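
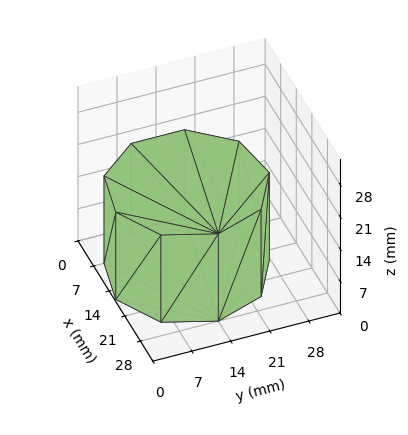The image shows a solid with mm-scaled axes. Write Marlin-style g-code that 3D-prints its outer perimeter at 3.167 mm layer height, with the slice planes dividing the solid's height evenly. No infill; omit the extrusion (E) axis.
Reading the render: the shape is a regular 9-sided prism (a cylinder approximated with 9 flat sides), circumscribed radius ≈ 14 mm, height ≈ 19 mm (dimensions read to the nearest mm from the axis ticks). For the g-code, the solid's height is divided into equal slices at the stated Δz and each level perimeter traced with G1 moves after a G0 lift.

; perimeter-only toolpath
G21 ; units = mm
G90 ; absolute positioning
G28 ; home
; layer 1
G0 Z3.167
G0 X28.000 Y14.000
G1 X24.725 Y22.999
G1 X16.431 Y27.787
G1 X7.000 Y26.124
G1 X0.844 Y18.788
G1 X0.844 Y9.212
G1 X7.000 Y1.876
G1 X16.431 Y0.213
G1 X24.725 Y5.001
G1 X28.000 Y14.000
; layer 2
G0 Z6.333
G0 X28.000 Y14.000
G1 X24.725 Y22.999
G1 X16.431 Y27.787
G1 X7.000 Y26.124
G1 X0.844 Y18.788
G1 X0.844 Y9.212
G1 X7.000 Y1.876
G1 X16.431 Y0.213
G1 X24.725 Y5.001
G1 X28.000 Y14.000
; layer 3
G0 Z9.500
G0 X28.000 Y14.000
G1 X24.725 Y22.999
G1 X16.431 Y27.787
G1 X7.000 Y26.124
G1 X0.844 Y18.788
G1 X0.844 Y9.212
G1 X7.000 Y1.876
G1 X16.431 Y0.213
G1 X24.725 Y5.001
G1 X28.000 Y14.000
; layer 4
G0 Z12.667
G0 X28.000 Y14.000
G1 X24.725 Y22.999
G1 X16.431 Y27.787
G1 X7.000 Y26.124
G1 X0.844 Y18.788
G1 X0.844 Y9.212
G1 X7.000 Y1.876
G1 X16.431 Y0.213
G1 X24.725 Y5.001
G1 X28.000 Y14.000
; layer 5
G0 Z15.833
G0 X28.000 Y14.000
G1 X24.725 Y22.999
G1 X16.431 Y27.787
G1 X7.000 Y26.124
G1 X0.844 Y18.788
G1 X0.844 Y9.212
G1 X7.000 Y1.876
G1 X16.431 Y0.213
G1 X24.725 Y5.001
G1 X28.000 Y14.000
; layer 6
G0 Z19.000
G0 X28.000 Y14.000
G1 X24.725 Y22.999
G1 X16.431 Y27.787
G1 X7.000 Y26.124
G1 X0.844 Y18.788
G1 X0.844 Y9.212
G1 X7.000 Y1.876
G1 X16.431 Y0.213
G1 X24.725 Y5.001
G1 X28.000 Y14.000
M2 ; end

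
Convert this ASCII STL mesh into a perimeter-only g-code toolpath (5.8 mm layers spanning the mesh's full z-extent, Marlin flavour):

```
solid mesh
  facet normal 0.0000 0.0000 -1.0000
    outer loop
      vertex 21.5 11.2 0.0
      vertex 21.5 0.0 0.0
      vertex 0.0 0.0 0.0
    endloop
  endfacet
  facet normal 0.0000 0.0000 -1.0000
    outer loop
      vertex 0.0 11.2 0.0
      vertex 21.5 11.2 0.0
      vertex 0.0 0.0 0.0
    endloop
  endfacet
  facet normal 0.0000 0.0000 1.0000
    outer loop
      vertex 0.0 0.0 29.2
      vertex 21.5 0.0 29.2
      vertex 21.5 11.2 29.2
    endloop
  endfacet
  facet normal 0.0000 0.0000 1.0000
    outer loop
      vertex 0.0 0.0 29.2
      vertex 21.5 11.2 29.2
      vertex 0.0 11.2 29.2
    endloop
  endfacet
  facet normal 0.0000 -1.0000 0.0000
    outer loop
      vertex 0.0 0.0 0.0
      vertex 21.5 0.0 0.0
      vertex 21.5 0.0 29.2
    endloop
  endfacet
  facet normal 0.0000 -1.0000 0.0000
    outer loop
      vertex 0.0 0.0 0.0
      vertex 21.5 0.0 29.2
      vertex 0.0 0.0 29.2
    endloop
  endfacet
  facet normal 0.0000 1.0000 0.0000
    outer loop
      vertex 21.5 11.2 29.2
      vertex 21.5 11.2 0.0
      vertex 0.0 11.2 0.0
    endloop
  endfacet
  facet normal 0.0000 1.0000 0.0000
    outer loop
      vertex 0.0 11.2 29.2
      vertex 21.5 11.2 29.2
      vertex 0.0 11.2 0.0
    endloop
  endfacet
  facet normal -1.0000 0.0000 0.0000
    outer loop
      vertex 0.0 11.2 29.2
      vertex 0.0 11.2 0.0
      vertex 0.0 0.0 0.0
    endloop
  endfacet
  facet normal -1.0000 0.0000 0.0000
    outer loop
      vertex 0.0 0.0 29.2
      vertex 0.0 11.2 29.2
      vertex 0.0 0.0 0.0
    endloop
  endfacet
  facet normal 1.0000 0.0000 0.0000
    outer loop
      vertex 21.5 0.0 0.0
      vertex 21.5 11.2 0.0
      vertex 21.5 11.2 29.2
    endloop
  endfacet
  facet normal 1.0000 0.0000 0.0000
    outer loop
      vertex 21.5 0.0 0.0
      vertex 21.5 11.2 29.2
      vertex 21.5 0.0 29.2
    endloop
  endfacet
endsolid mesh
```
; perimeter-only toolpath
G21 ; units = mm
G90 ; absolute positioning
G28 ; home
; layer 1
G0 Z5.8
G0 X0.0 Y0.0
G1 X21.5 Y0.0
G1 X21.5 Y11.2
G1 X0.0 Y11.2
G1 X0.0 Y0.0
; layer 2
G0 Z11.7
G0 X0.0 Y0.0
G1 X21.5 Y0.0
G1 X21.5 Y11.2
G1 X0.0 Y11.2
G1 X0.0 Y0.0
; layer 3
G0 Z17.5
G0 X0.0 Y0.0
G1 X21.5 Y0.0
G1 X21.5 Y11.2
G1 X0.0 Y11.2
G1 X0.0 Y0.0
; layer 4
G0 Z23.4
G0 X0.0 Y0.0
G1 X21.5 Y0.0
G1 X21.5 Y11.2
G1 X0.0 Y11.2
G1 X0.0 Y0.0
; layer 5
G0 Z29.2
G0 X0.0 Y0.0
G1 X21.5 Y0.0
G1 X21.5 Y11.2
G1 X0.0 Y11.2
G1 X0.0 Y0.0
M2 ; end

The solid is a rectangular box, roughly 21.5 × 11.2 mm footprint and 29.2 mm tall. Slicing at Δz = 5.8 mm — 5 equal slices spanning the solid's height, so layer i sits at z = i·h/5 — gives 5 non-empty perimeters. Each is a 4-segment closed polygon; G0 lifts to the layer z and rapids to the start vertex, then G1 traces the edges.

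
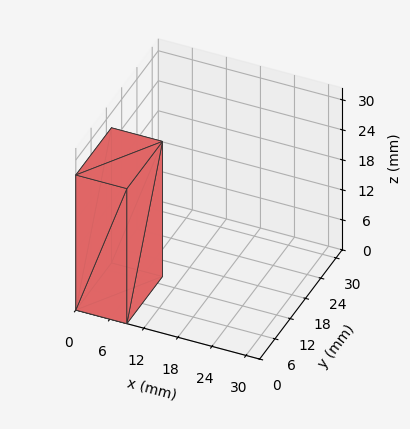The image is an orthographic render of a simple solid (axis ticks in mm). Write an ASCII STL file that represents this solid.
Reading the render: the shape is a rectangular box, roughly 9 × 14 mm footprint and 27 mm tall (dimensions read to the nearest mm from the axis ticks). For the STL, each face is triangulated and given an outward normal.

solid part
  facet normal 0.0000 0.0000 -1.0000
    outer loop
      vertex 9.0 14.0 0.0
      vertex 9.0 0.0 0.0
      vertex 0.0 0.0 0.0
    endloop
  endfacet
  facet normal 0.0000 0.0000 -1.0000
    outer loop
      vertex 0.0 14.0 0.0
      vertex 9.0 14.0 0.0
      vertex 0.0 0.0 0.0
    endloop
  endfacet
  facet normal 0.0000 0.0000 1.0000
    outer loop
      vertex 0.0 0.0 27.0
      vertex 9.0 0.0 27.0
      vertex 9.0 14.0 27.0
    endloop
  endfacet
  facet normal 0.0000 0.0000 1.0000
    outer loop
      vertex 0.0 0.0 27.0
      vertex 9.0 14.0 27.0
      vertex 0.0 14.0 27.0
    endloop
  endfacet
  facet normal 0.0000 -1.0000 0.0000
    outer loop
      vertex 0.0 0.0 0.0
      vertex 9.0 0.0 0.0
      vertex 9.0 0.0 27.0
    endloop
  endfacet
  facet normal 0.0000 -1.0000 0.0000
    outer loop
      vertex 0.0 0.0 0.0
      vertex 9.0 0.0 27.0
      vertex 0.0 0.0 27.0
    endloop
  endfacet
  facet normal 0.0000 1.0000 0.0000
    outer loop
      vertex 9.0 14.0 27.0
      vertex 9.0 14.0 0.0
      vertex 0.0 14.0 0.0
    endloop
  endfacet
  facet normal 0.0000 1.0000 0.0000
    outer loop
      vertex 0.0 14.0 27.0
      vertex 9.0 14.0 27.0
      vertex 0.0 14.0 0.0
    endloop
  endfacet
  facet normal -1.0000 0.0000 0.0000
    outer loop
      vertex 0.0 14.0 27.0
      vertex 0.0 14.0 0.0
      vertex 0.0 0.0 0.0
    endloop
  endfacet
  facet normal -1.0000 0.0000 0.0000
    outer loop
      vertex 0.0 0.0 27.0
      vertex 0.0 14.0 27.0
      vertex 0.0 0.0 0.0
    endloop
  endfacet
  facet normal 1.0000 0.0000 0.0000
    outer loop
      vertex 9.0 0.0 0.0
      vertex 9.0 14.0 0.0
      vertex 9.0 14.0 27.0
    endloop
  endfacet
  facet normal 1.0000 0.0000 0.0000
    outer loop
      vertex 9.0 0.0 0.0
      vertex 9.0 14.0 27.0
      vertex 9.0 0.0 27.0
    endloop
  endfacet
endsolid part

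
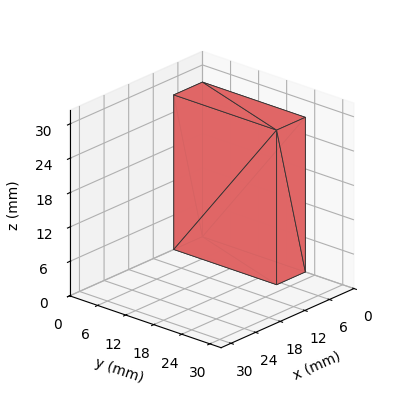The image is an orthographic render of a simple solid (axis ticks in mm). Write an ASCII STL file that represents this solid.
Reading the render: the shape is a rectangular box, roughly 7 × 22 mm footprint and 27 mm tall (dimensions read to the nearest mm from the axis ticks). For the STL, each face is triangulated and given an outward normal.

solid part
  facet normal 0.0000 0.0000 -1.0000
    outer loop
      vertex 7.00 22.00 0.00
      vertex 7.00 0.00 0.00
      vertex 0.00 0.00 0.00
    endloop
  endfacet
  facet normal 0.0000 0.0000 -1.0000
    outer loop
      vertex 0.00 22.00 0.00
      vertex 7.00 22.00 0.00
      vertex 0.00 0.00 0.00
    endloop
  endfacet
  facet normal 0.0000 0.0000 1.0000
    outer loop
      vertex 0.00 0.00 27.00
      vertex 7.00 0.00 27.00
      vertex 7.00 22.00 27.00
    endloop
  endfacet
  facet normal 0.0000 0.0000 1.0000
    outer loop
      vertex 0.00 0.00 27.00
      vertex 7.00 22.00 27.00
      vertex 0.00 22.00 27.00
    endloop
  endfacet
  facet normal 0.0000 -1.0000 0.0000
    outer loop
      vertex 0.00 0.00 0.00
      vertex 7.00 0.00 0.00
      vertex 7.00 0.00 27.00
    endloop
  endfacet
  facet normal 0.0000 -1.0000 0.0000
    outer loop
      vertex 0.00 0.00 0.00
      vertex 7.00 0.00 27.00
      vertex 0.00 0.00 27.00
    endloop
  endfacet
  facet normal 0.0000 1.0000 0.0000
    outer loop
      vertex 7.00 22.00 27.00
      vertex 7.00 22.00 0.00
      vertex 0.00 22.00 0.00
    endloop
  endfacet
  facet normal 0.0000 1.0000 0.0000
    outer loop
      vertex 0.00 22.00 27.00
      vertex 7.00 22.00 27.00
      vertex 0.00 22.00 0.00
    endloop
  endfacet
  facet normal -1.0000 0.0000 0.0000
    outer loop
      vertex 0.00 22.00 27.00
      vertex 0.00 22.00 0.00
      vertex 0.00 0.00 0.00
    endloop
  endfacet
  facet normal -1.0000 0.0000 0.0000
    outer loop
      vertex 0.00 0.00 27.00
      vertex 0.00 22.00 27.00
      vertex 0.00 0.00 0.00
    endloop
  endfacet
  facet normal 1.0000 0.0000 0.0000
    outer loop
      vertex 7.00 0.00 0.00
      vertex 7.00 22.00 0.00
      vertex 7.00 22.00 27.00
    endloop
  endfacet
  facet normal 1.0000 0.0000 0.0000
    outer loop
      vertex 7.00 0.00 0.00
      vertex 7.00 22.00 27.00
      vertex 7.00 0.00 27.00
    endloop
  endfacet
endsolid part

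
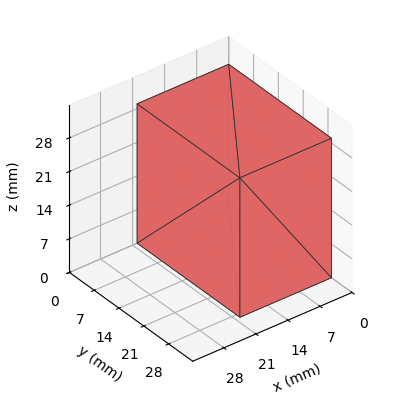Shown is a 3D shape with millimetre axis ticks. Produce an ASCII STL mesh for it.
Reading the render: the shape is a rectangular box, roughly 20 × 29 mm footprint and 29 mm tall (dimensions read to the nearest mm from the axis ticks). For the STL, each face is triangulated and given an outward normal.

solid part
  facet normal 0.0000 0.0000 -1.0000
    outer loop
      vertex 20.000 29.000 0.000
      vertex 20.000 0.000 0.000
      vertex 0.000 0.000 0.000
    endloop
  endfacet
  facet normal 0.0000 0.0000 -1.0000
    outer loop
      vertex 0.000 29.000 0.000
      vertex 20.000 29.000 0.000
      vertex 0.000 0.000 0.000
    endloop
  endfacet
  facet normal 0.0000 0.0000 1.0000
    outer loop
      vertex 0.000 0.000 29.000
      vertex 20.000 0.000 29.000
      vertex 20.000 29.000 29.000
    endloop
  endfacet
  facet normal 0.0000 0.0000 1.0000
    outer loop
      vertex 0.000 0.000 29.000
      vertex 20.000 29.000 29.000
      vertex 0.000 29.000 29.000
    endloop
  endfacet
  facet normal 0.0000 -1.0000 0.0000
    outer loop
      vertex 0.000 0.000 0.000
      vertex 20.000 0.000 0.000
      vertex 20.000 0.000 29.000
    endloop
  endfacet
  facet normal 0.0000 -1.0000 0.0000
    outer loop
      vertex 0.000 0.000 0.000
      vertex 20.000 0.000 29.000
      vertex 0.000 0.000 29.000
    endloop
  endfacet
  facet normal 0.0000 1.0000 0.0000
    outer loop
      vertex 20.000 29.000 29.000
      vertex 20.000 29.000 0.000
      vertex 0.000 29.000 0.000
    endloop
  endfacet
  facet normal 0.0000 1.0000 0.0000
    outer loop
      vertex 0.000 29.000 29.000
      vertex 20.000 29.000 29.000
      vertex 0.000 29.000 0.000
    endloop
  endfacet
  facet normal -1.0000 0.0000 0.0000
    outer loop
      vertex 0.000 29.000 29.000
      vertex 0.000 29.000 0.000
      vertex 0.000 0.000 0.000
    endloop
  endfacet
  facet normal -1.0000 0.0000 0.0000
    outer loop
      vertex 0.000 0.000 29.000
      vertex 0.000 29.000 29.000
      vertex 0.000 0.000 0.000
    endloop
  endfacet
  facet normal 1.0000 0.0000 0.0000
    outer loop
      vertex 20.000 0.000 0.000
      vertex 20.000 29.000 0.000
      vertex 20.000 29.000 29.000
    endloop
  endfacet
  facet normal 1.0000 0.0000 0.0000
    outer loop
      vertex 20.000 0.000 0.000
      vertex 20.000 29.000 29.000
      vertex 20.000 0.000 29.000
    endloop
  endfacet
endsolid part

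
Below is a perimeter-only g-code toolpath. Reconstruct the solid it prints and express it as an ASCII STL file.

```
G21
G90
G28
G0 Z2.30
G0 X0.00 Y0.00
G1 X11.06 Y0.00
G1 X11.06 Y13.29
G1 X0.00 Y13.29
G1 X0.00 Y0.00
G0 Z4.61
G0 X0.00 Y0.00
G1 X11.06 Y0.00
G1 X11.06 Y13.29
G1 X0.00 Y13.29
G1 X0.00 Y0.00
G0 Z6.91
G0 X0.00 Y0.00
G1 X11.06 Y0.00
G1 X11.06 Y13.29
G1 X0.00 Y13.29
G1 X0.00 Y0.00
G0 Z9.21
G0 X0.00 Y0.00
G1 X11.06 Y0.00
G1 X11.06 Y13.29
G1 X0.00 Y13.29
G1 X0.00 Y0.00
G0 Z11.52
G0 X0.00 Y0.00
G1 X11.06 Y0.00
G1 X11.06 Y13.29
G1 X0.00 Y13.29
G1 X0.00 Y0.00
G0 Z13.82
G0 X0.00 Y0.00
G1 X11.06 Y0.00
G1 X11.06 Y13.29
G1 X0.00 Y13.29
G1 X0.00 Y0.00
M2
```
solid part
  facet normal 0.0000 0.0000 -1.0000
    outer loop
      vertex 11.06 13.29 0.00
      vertex 11.06 0.00 0.00
      vertex 0.00 0.00 0.00
    endloop
  endfacet
  facet normal 0.0000 0.0000 -1.0000
    outer loop
      vertex 0.00 13.29 0.00
      vertex 11.06 13.29 0.00
      vertex 0.00 0.00 0.00
    endloop
  endfacet
  facet normal 0.0000 0.0000 1.0000
    outer loop
      vertex 0.00 0.00 13.82
      vertex 11.06 0.00 13.82
      vertex 11.06 13.29 13.82
    endloop
  endfacet
  facet normal 0.0000 0.0000 1.0000
    outer loop
      vertex 0.00 0.00 13.82
      vertex 11.06 13.29 13.82
      vertex 0.00 13.29 13.82
    endloop
  endfacet
  facet normal 0.0000 -1.0000 0.0000
    outer loop
      vertex 0.00 0.00 0.00
      vertex 11.06 0.00 0.00
      vertex 11.06 0.00 13.82
    endloop
  endfacet
  facet normal 0.0000 -1.0000 0.0000
    outer loop
      vertex 0.00 0.00 0.00
      vertex 11.06 0.00 13.82
      vertex 0.00 0.00 13.82
    endloop
  endfacet
  facet normal 0.0000 1.0000 0.0000
    outer loop
      vertex 11.06 13.29 13.82
      vertex 11.06 13.29 0.00
      vertex 0.00 13.29 0.00
    endloop
  endfacet
  facet normal 0.0000 1.0000 0.0000
    outer loop
      vertex 0.00 13.29 13.82
      vertex 11.06 13.29 13.82
      vertex 0.00 13.29 0.00
    endloop
  endfacet
  facet normal -1.0000 0.0000 0.0000
    outer loop
      vertex 0.00 13.29 13.82
      vertex 0.00 13.29 0.00
      vertex 0.00 0.00 0.00
    endloop
  endfacet
  facet normal -1.0000 0.0000 0.0000
    outer loop
      vertex 0.00 0.00 13.82
      vertex 0.00 13.29 13.82
      vertex 0.00 0.00 0.00
    endloop
  endfacet
  facet normal 1.0000 0.0000 0.0000
    outer loop
      vertex 11.06 0.00 0.00
      vertex 11.06 13.29 0.00
      vertex 11.06 13.29 13.82
    endloop
  endfacet
  facet normal 1.0000 0.0000 0.0000
    outer loop
      vertex 11.06 0.00 0.00
      vertex 11.06 13.29 13.82
      vertex 11.06 0.00 13.82
    endloop
  endfacet
endsolid part

The G0 Z moves step by Δz≈2.30 mm. Every layer's G1 loop is the same polygon, so the solid is a straight extrusion of it from z=0 to z≈13.8. Closing with flat bottom and top caps and triangulating gives 12 facets — a rectangular box, roughly 11.1 × 13.3 mm footprint and 13.8 mm tall.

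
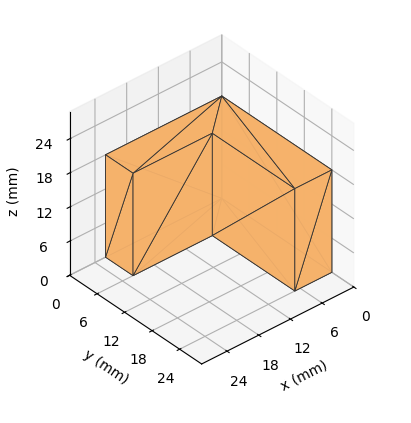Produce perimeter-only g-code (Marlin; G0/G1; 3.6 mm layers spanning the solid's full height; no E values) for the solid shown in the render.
Reading the render: the shape is an L-shaped prism: outer 22 × 24 mm, arm thicknesses ≈ 6 mm (horizontal) and 7 mm (vertical), extruded 18 mm in z (dimensions read to the nearest mm from the axis ticks). For the g-code, the solid's height is divided into equal slices at the stated Δz and each level perimeter traced with G1 moves after a G0 lift.

; perimeter-only toolpath
G21 ; units = mm
G90 ; absolute positioning
G28 ; home
; layer 1
G0 Z3.6
G0 X0.0 Y0.0
G1 X22.0 Y0.0
G1 X22.0 Y6.0
G1 X7.0 Y6.0
G1 X7.0 Y24.0
G1 X0.0 Y24.0
G1 X0.0 Y0.0
; layer 2
G0 Z7.2
G0 X0.0 Y0.0
G1 X22.0 Y0.0
G1 X22.0 Y6.0
G1 X7.0 Y6.0
G1 X7.0 Y24.0
G1 X0.0 Y24.0
G1 X0.0 Y0.0
; layer 3
G0 Z10.8
G0 X0.0 Y0.0
G1 X22.0 Y0.0
G1 X22.0 Y6.0
G1 X7.0 Y6.0
G1 X7.0 Y24.0
G1 X0.0 Y24.0
G1 X0.0 Y0.0
; layer 4
G0 Z14.4
G0 X0.0 Y0.0
G1 X22.0 Y0.0
G1 X22.0 Y6.0
G1 X7.0 Y6.0
G1 X7.0 Y24.0
G1 X0.0 Y24.0
G1 X0.0 Y0.0
; layer 5
G0 Z18.0
G0 X0.0 Y0.0
G1 X22.0 Y0.0
G1 X22.0 Y6.0
G1 X7.0 Y6.0
G1 X7.0 Y24.0
G1 X0.0 Y24.0
G1 X0.0 Y0.0
M2 ; end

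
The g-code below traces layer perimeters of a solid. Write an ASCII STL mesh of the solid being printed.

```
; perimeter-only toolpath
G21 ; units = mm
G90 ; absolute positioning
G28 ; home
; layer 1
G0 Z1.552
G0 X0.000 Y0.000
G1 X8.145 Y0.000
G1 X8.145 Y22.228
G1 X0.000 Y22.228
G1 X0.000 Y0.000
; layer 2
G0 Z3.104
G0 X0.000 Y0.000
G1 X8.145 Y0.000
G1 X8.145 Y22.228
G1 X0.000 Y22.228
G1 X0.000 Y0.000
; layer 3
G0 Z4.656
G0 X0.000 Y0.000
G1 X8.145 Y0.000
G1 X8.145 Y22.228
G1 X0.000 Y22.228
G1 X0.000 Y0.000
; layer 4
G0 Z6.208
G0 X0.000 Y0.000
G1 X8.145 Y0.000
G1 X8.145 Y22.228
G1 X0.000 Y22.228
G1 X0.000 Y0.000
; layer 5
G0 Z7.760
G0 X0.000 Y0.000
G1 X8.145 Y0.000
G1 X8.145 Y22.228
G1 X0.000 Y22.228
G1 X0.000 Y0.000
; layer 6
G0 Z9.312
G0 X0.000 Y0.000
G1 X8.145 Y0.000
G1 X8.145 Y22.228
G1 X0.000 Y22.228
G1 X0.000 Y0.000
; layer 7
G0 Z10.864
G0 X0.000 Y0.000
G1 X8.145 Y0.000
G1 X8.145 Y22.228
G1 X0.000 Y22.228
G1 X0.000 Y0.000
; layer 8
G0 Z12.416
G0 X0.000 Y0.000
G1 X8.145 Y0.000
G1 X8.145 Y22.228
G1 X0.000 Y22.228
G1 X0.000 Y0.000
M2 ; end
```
solid part
  facet normal 0.0000 0.0000 -1.0000
    outer loop
      vertex 8.145 22.228 0.000
      vertex 8.145 0.000 0.000
      vertex 0.000 0.000 0.000
    endloop
  endfacet
  facet normal 0.0000 0.0000 -1.0000
    outer loop
      vertex 0.000 22.228 0.000
      vertex 8.145 22.228 0.000
      vertex 0.000 0.000 0.000
    endloop
  endfacet
  facet normal 0.0000 0.0000 1.0000
    outer loop
      vertex 0.000 0.000 12.416
      vertex 8.145 0.000 12.416
      vertex 8.145 22.228 12.416
    endloop
  endfacet
  facet normal 0.0000 0.0000 1.0000
    outer loop
      vertex 0.000 0.000 12.416
      vertex 8.145 22.228 12.416
      vertex 0.000 22.228 12.416
    endloop
  endfacet
  facet normal 0.0000 -1.0000 0.0000
    outer loop
      vertex 0.000 0.000 0.000
      vertex 8.145 0.000 0.000
      vertex 8.145 0.000 12.416
    endloop
  endfacet
  facet normal 0.0000 -1.0000 0.0000
    outer loop
      vertex 0.000 0.000 0.000
      vertex 8.145 0.000 12.416
      vertex 0.000 0.000 12.416
    endloop
  endfacet
  facet normal 0.0000 1.0000 0.0000
    outer loop
      vertex 8.145 22.228 12.416
      vertex 8.145 22.228 0.000
      vertex 0.000 22.228 0.000
    endloop
  endfacet
  facet normal 0.0000 1.0000 0.0000
    outer loop
      vertex 0.000 22.228 12.416
      vertex 8.145 22.228 12.416
      vertex 0.000 22.228 0.000
    endloop
  endfacet
  facet normal -1.0000 0.0000 0.0000
    outer loop
      vertex 0.000 22.228 12.416
      vertex 0.000 22.228 0.000
      vertex 0.000 0.000 0.000
    endloop
  endfacet
  facet normal -1.0000 0.0000 0.0000
    outer loop
      vertex 0.000 0.000 12.416
      vertex 0.000 22.228 12.416
      vertex 0.000 0.000 0.000
    endloop
  endfacet
  facet normal 1.0000 0.0000 0.0000
    outer loop
      vertex 8.145 0.000 0.000
      vertex 8.145 22.228 0.000
      vertex 8.145 22.228 12.416
    endloop
  endfacet
  facet normal 1.0000 0.0000 0.0000
    outer loop
      vertex 8.145 0.000 0.000
      vertex 8.145 22.228 12.416
      vertex 8.145 0.000 12.416
    endloop
  endfacet
endsolid part

The G0 Z moves step by Δz≈1.552 mm. Every layer's G1 loop is the same polygon, so the solid is a straight extrusion of it from z=0 to z≈12.4. Closing with flat bottom and top caps and triangulating gives 12 facets — a rectangular box, roughly 8.14 × 22.2 mm footprint and 12.4 mm tall.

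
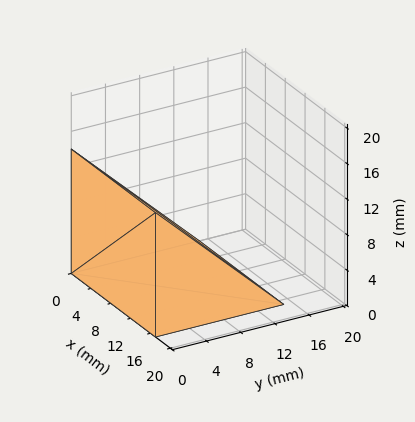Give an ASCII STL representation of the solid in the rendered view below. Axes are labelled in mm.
Reading the render: the shape is a wedge (ramp): 17 × 15 mm base, rising to 14 mm along the y=0 edge and sloping linearly to z=0 at y=15 (dimensions read to the nearest mm from the axis ticks). For the STL, each face is triangulated and given an outward normal.

solid part
  facet normal 0.0000 0.0000 -1.0000
    outer loop
      vertex 17.00 15.00 0.00
      vertex 17.00 0.00 0.00
      vertex 0.00 0.00 0.00
    endloop
  endfacet
  facet normal 0.0000 0.0000 -1.0000
    outer loop
      vertex 0.00 15.00 0.00
      vertex 17.00 15.00 0.00
      vertex 0.00 0.00 0.00
    endloop
  endfacet
  facet normal 0.0000 -1.0000 0.0000
    outer loop
      vertex 0.00 0.00 0.00
      vertex 17.00 0.00 0.00
      vertex 17.00 0.00 14.00
    endloop
  endfacet
  facet normal 0.0000 -1.0000 0.0000
    outer loop
      vertex 0.00 0.00 0.00
      vertex 17.00 0.00 14.00
      vertex 0.00 0.00 14.00
    endloop
  endfacet
  facet normal 0.0000 0.6823 0.7311
    outer loop
      vertex 0.00 0.00 14.00
      vertex 17.00 0.00 14.00
      vertex 17.00 15.00 0.00
    endloop
  endfacet
  facet normal 0.0000 0.6823 0.7311
    outer loop
      vertex 0.00 0.00 14.00
      vertex 17.00 15.00 0.00
      vertex 0.00 15.00 0.00
    endloop
  endfacet
  facet normal -1.0000 0.0000 0.0000
    outer loop
      vertex 0.00 0.00 14.00
      vertex 0.00 15.00 0.00
      vertex 0.00 0.00 0.00
    endloop
  endfacet
  facet normal 1.0000 0.0000 0.0000
    outer loop
      vertex 17.00 0.00 0.00
      vertex 17.00 15.00 0.00
      vertex 17.00 0.00 14.00
    endloop
  endfacet
endsolid part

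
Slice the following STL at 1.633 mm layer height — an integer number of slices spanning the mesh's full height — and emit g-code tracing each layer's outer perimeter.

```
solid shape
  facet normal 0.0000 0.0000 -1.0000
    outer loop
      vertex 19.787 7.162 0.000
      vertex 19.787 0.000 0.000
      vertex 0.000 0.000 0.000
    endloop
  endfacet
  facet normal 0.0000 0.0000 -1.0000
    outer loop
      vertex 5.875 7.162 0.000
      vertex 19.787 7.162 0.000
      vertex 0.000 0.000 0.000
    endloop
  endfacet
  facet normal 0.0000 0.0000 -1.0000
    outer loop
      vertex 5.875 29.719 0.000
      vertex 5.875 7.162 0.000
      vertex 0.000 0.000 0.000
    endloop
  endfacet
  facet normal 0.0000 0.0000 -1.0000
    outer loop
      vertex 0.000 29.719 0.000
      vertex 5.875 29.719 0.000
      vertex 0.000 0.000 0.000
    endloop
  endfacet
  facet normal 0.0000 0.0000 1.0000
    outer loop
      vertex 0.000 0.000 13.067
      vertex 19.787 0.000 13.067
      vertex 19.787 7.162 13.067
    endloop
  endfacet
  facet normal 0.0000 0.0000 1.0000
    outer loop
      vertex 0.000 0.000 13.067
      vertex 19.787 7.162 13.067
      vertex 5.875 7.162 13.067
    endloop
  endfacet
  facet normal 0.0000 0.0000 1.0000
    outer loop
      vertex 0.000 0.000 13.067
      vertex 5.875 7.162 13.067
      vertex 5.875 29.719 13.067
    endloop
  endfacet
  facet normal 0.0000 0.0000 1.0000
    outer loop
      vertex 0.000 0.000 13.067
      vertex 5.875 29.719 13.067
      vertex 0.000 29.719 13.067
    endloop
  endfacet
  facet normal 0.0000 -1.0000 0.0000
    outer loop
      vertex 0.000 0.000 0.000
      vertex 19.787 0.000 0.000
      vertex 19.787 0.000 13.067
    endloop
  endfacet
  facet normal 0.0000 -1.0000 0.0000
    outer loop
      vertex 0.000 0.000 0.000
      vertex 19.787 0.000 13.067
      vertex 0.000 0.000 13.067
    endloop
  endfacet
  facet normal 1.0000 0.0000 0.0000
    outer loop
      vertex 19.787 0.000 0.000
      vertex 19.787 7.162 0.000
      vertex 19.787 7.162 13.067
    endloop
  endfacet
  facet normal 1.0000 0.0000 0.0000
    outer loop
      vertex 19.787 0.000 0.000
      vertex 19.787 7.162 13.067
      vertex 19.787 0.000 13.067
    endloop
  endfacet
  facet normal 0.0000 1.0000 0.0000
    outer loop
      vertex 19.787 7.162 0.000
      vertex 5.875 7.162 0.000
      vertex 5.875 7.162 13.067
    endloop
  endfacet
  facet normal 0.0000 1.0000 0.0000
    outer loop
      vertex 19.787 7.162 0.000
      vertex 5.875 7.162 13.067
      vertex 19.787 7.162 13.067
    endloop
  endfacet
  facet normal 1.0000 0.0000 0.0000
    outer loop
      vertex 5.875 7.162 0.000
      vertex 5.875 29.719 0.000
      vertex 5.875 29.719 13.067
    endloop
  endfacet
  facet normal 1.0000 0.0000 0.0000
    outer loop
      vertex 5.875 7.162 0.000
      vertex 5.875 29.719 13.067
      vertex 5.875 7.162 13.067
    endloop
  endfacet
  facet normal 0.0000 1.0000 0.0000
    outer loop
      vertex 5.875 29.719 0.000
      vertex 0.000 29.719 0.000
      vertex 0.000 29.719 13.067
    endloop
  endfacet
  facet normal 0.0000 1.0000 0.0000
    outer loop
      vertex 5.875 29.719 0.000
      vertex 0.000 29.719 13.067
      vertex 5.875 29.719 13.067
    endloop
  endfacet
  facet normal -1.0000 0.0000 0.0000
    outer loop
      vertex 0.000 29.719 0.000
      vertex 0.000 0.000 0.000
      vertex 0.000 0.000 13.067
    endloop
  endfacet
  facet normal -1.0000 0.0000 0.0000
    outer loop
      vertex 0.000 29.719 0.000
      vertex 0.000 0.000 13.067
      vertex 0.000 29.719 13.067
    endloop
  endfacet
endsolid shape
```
; perimeter-only toolpath
G21 ; units = mm
G90 ; absolute positioning
G28 ; home
; layer 1
G0 Z1.633
G0 X0.000 Y0.000
G1 X19.787 Y0.000
G1 X19.787 Y7.162
G1 X5.875 Y7.162
G1 X5.875 Y29.719
G1 X0.000 Y29.719
G1 X0.000 Y0.000
; layer 2
G0 Z3.267
G0 X0.000 Y0.000
G1 X19.787 Y0.000
G1 X19.787 Y7.162
G1 X5.875 Y7.162
G1 X5.875 Y29.719
G1 X0.000 Y29.719
G1 X0.000 Y0.000
; layer 3
G0 Z4.900
G0 X0.000 Y0.000
G1 X19.787 Y0.000
G1 X19.787 Y7.162
G1 X5.875 Y7.162
G1 X5.875 Y29.719
G1 X0.000 Y29.719
G1 X0.000 Y0.000
; layer 4
G0 Z6.534
G0 X0.000 Y0.000
G1 X19.787 Y0.000
G1 X19.787 Y7.162
G1 X5.875 Y7.162
G1 X5.875 Y29.719
G1 X0.000 Y29.719
G1 X0.000 Y0.000
; layer 5
G0 Z8.167
G0 X0.000 Y0.000
G1 X19.787 Y0.000
G1 X19.787 Y7.162
G1 X5.875 Y7.162
G1 X5.875 Y29.719
G1 X0.000 Y29.719
G1 X0.000 Y0.000
; layer 6
G0 Z9.800
G0 X0.000 Y0.000
G1 X19.787 Y0.000
G1 X19.787 Y7.162
G1 X5.875 Y7.162
G1 X5.875 Y29.719
G1 X0.000 Y29.719
G1 X0.000 Y0.000
; layer 7
G0 Z11.434
G0 X0.000 Y0.000
G1 X19.787 Y0.000
G1 X19.787 Y7.162
G1 X5.875 Y7.162
G1 X5.875 Y29.719
G1 X0.000 Y29.719
G1 X0.000 Y0.000
; layer 8
G0 Z13.067
G0 X0.000 Y0.000
G1 X19.787 Y0.000
G1 X19.787 Y7.162
G1 X5.875 Y7.162
G1 X5.875 Y29.719
G1 X0.000 Y29.719
G1 X0.000 Y0.000
M2 ; end

The solid is an L-shaped prism: outer 19.8 × 29.7 mm, arm thicknesses ≈ 7.16 mm (horizontal) and 5.88 mm (vertical), extruded 13.1 mm in z. Slicing at Δz = 1.633 mm — 8 equal slices spanning the solid's height, so layer i sits at z = i·h/8 — gives 8 non-empty perimeters. Each is a 6-segment closed polygon; G0 lifts to the layer z and rapids to the start vertex, then G1 traces the edges.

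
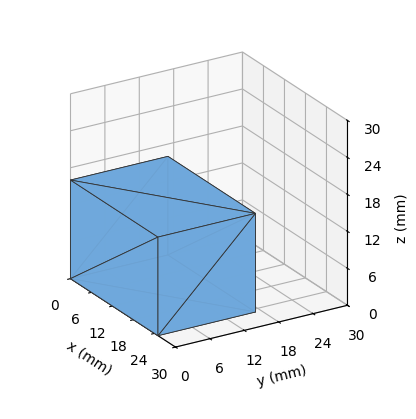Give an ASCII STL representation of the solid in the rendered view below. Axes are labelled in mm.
Reading the render: the shape is a rectangular box, roughly 25 × 17 mm footprint and 16 mm tall (dimensions read to the nearest mm from the axis ticks). For the STL, each face is triangulated and given an outward normal.

solid part
  facet normal 0.0000 0.0000 -1.0000
    outer loop
      vertex 25.00 17.00 0.00
      vertex 25.00 0.00 0.00
      vertex 0.00 0.00 0.00
    endloop
  endfacet
  facet normal 0.0000 0.0000 -1.0000
    outer loop
      vertex 0.00 17.00 0.00
      vertex 25.00 17.00 0.00
      vertex 0.00 0.00 0.00
    endloop
  endfacet
  facet normal 0.0000 0.0000 1.0000
    outer loop
      vertex 0.00 0.00 16.00
      vertex 25.00 0.00 16.00
      vertex 25.00 17.00 16.00
    endloop
  endfacet
  facet normal 0.0000 0.0000 1.0000
    outer loop
      vertex 0.00 0.00 16.00
      vertex 25.00 17.00 16.00
      vertex 0.00 17.00 16.00
    endloop
  endfacet
  facet normal 0.0000 -1.0000 0.0000
    outer loop
      vertex 0.00 0.00 0.00
      vertex 25.00 0.00 0.00
      vertex 25.00 0.00 16.00
    endloop
  endfacet
  facet normal 0.0000 -1.0000 0.0000
    outer loop
      vertex 0.00 0.00 0.00
      vertex 25.00 0.00 16.00
      vertex 0.00 0.00 16.00
    endloop
  endfacet
  facet normal 0.0000 1.0000 0.0000
    outer loop
      vertex 25.00 17.00 16.00
      vertex 25.00 17.00 0.00
      vertex 0.00 17.00 0.00
    endloop
  endfacet
  facet normal 0.0000 1.0000 0.0000
    outer loop
      vertex 0.00 17.00 16.00
      vertex 25.00 17.00 16.00
      vertex 0.00 17.00 0.00
    endloop
  endfacet
  facet normal -1.0000 0.0000 0.0000
    outer loop
      vertex 0.00 17.00 16.00
      vertex 0.00 17.00 0.00
      vertex 0.00 0.00 0.00
    endloop
  endfacet
  facet normal -1.0000 0.0000 0.0000
    outer loop
      vertex 0.00 0.00 16.00
      vertex 0.00 17.00 16.00
      vertex 0.00 0.00 0.00
    endloop
  endfacet
  facet normal 1.0000 0.0000 0.0000
    outer loop
      vertex 25.00 0.00 0.00
      vertex 25.00 17.00 0.00
      vertex 25.00 17.00 16.00
    endloop
  endfacet
  facet normal 1.0000 0.0000 0.0000
    outer loop
      vertex 25.00 0.00 0.00
      vertex 25.00 17.00 16.00
      vertex 25.00 0.00 16.00
    endloop
  endfacet
endsolid part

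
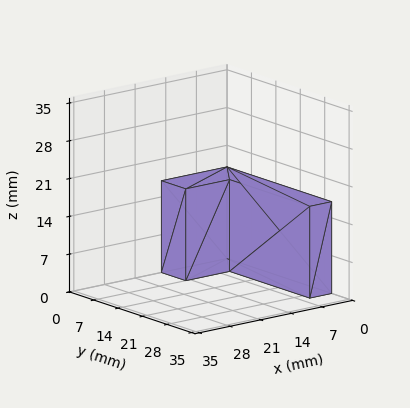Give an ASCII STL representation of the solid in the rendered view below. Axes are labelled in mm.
Reading the render: the shape is an L-shaped prism: outer 15 × 30 mm, arm thicknesses ≈ 7 mm (horizontal) and 5 mm (vertical), extruded 17 mm in z (dimensions read to the nearest mm from the axis ticks). For the STL, each face is triangulated and given an outward normal.

solid part
  facet normal 0.0000 0.0000 -1.0000
    outer loop
      vertex 15.00 7.00 0.00
      vertex 15.00 0.00 0.00
      vertex 0.00 0.00 0.00
    endloop
  endfacet
  facet normal 0.0000 0.0000 -1.0000
    outer loop
      vertex 5.00 7.00 0.00
      vertex 15.00 7.00 0.00
      vertex 0.00 0.00 0.00
    endloop
  endfacet
  facet normal 0.0000 0.0000 -1.0000
    outer loop
      vertex 5.00 30.00 0.00
      vertex 5.00 7.00 0.00
      vertex 0.00 0.00 0.00
    endloop
  endfacet
  facet normal 0.0000 0.0000 -1.0000
    outer loop
      vertex 0.00 30.00 0.00
      vertex 5.00 30.00 0.00
      vertex 0.00 0.00 0.00
    endloop
  endfacet
  facet normal 0.0000 0.0000 1.0000
    outer loop
      vertex 0.00 0.00 17.00
      vertex 15.00 0.00 17.00
      vertex 15.00 7.00 17.00
    endloop
  endfacet
  facet normal 0.0000 0.0000 1.0000
    outer loop
      vertex 0.00 0.00 17.00
      vertex 15.00 7.00 17.00
      vertex 5.00 7.00 17.00
    endloop
  endfacet
  facet normal 0.0000 0.0000 1.0000
    outer loop
      vertex 0.00 0.00 17.00
      vertex 5.00 7.00 17.00
      vertex 5.00 30.00 17.00
    endloop
  endfacet
  facet normal 0.0000 0.0000 1.0000
    outer loop
      vertex 0.00 0.00 17.00
      vertex 5.00 30.00 17.00
      vertex 0.00 30.00 17.00
    endloop
  endfacet
  facet normal 0.0000 -1.0000 0.0000
    outer loop
      vertex 0.00 0.00 0.00
      vertex 15.00 0.00 0.00
      vertex 15.00 0.00 17.00
    endloop
  endfacet
  facet normal 0.0000 -1.0000 0.0000
    outer loop
      vertex 0.00 0.00 0.00
      vertex 15.00 0.00 17.00
      vertex 0.00 0.00 17.00
    endloop
  endfacet
  facet normal 1.0000 0.0000 0.0000
    outer loop
      vertex 15.00 0.00 0.00
      vertex 15.00 7.00 0.00
      vertex 15.00 7.00 17.00
    endloop
  endfacet
  facet normal 1.0000 0.0000 0.0000
    outer loop
      vertex 15.00 0.00 0.00
      vertex 15.00 7.00 17.00
      vertex 15.00 0.00 17.00
    endloop
  endfacet
  facet normal 0.0000 1.0000 0.0000
    outer loop
      vertex 15.00 7.00 0.00
      vertex 5.00 7.00 0.00
      vertex 5.00 7.00 17.00
    endloop
  endfacet
  facet normal 0.0000 1.0000 0.0000
    outer loop
      vertex 15.00 7.00 0.00
      vertex 5.00 7.00 17.00
      vertex 15.00 7.00 17.00
    endloop
  endfacet
  facet normal 1.0000 0.0000 0.0000
    outer loop
      vertex 5.00 7.00 0.00
      vertex 5.00 30.00 0.00
      vertex 5.00 30.00 17.00
    endloop
  endfacet
  facet normal 1.0000 0.0000 0.0000
    outer loop
      vertex 5.00 7.00 0.00
      vertex 5.00 30.00 17.00
      vertex 5.00 7.00 17.00
    endloop
  endfacet
  facet normal 0.0000 1.0000 0.0000
    outer loop
      vertex 5.00 30.00 0.00
      vertex 0.00 30.00 0.00
      vertex 0.00 30.00 17.00
    endloop
  endfacet
  facet normal 0.0000 1.0000 0.0000
    outer loop
      vertex 5.00 30.00 0.00
      vertex 0.00 30.00 17.00
      vertex 5.00 30.00 17.00
    endloop
  endfacet
  facet normal -1.0000 0.0000 0.0000
    outer loop
      vertex 0.00 30.00 0.00
      vertex 0.00 0.00 0.00
      vertex 0.00 0.00 17.00
    endloop
  endfacet
  facet normal -1.0000 0.0000 0.0000
    outer loop
      vertex 0.00 30.00 0.00
      vertex 0.00 0.00 17.00
      vertex 0.00 30.00 17.00
    endloop
  endfacet
endsolid part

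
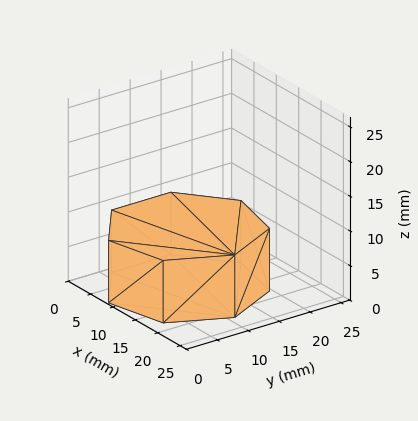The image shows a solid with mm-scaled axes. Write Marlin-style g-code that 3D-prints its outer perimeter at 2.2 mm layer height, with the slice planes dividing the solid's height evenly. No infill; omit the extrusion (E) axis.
Reading the render: the shape is a regular 7-sided prism (a cylinder approximated with 7 flat sides), circumscribed radius ≈ 11 mm, height ≈ 9 mm (dimensions read to the nearest mm from the axis ticks). For the g-code, the solid's height is divided into equal slices at the stated Δz and each level perimeter traced with G1 moves after a G0 lift.

; perimeter-only toolpath
G21 ; units = mm
G90 ; absolute positioning
G28 ; home
; layer 1
G0 Z2.2
G0 X22.0 Y11.0
G1 X17.9 Y19.6
G1 X8.6 Y21.7
G1 X1.1 Y15.8
G1 X1.1 Y6.2
G1 X8.6 Y0.3
G1 X17.9 Y2.4
G1 X22.0 Y11.0
; layer 2
G0 Z4.5
G0 X22.0 Y11.0
G1 X17.9 Y19.6
G1 X8.6 Y21.7
G1 X1.1 Y15.8
G1 X1.1 Y6.2
G1 X8.6 Y0.3
G1 X17.9 Y2.4
G1 X22.0 Y11.0
; layer 3
G0 Z6.8
G0 X22.0 Y11.0
G1 X17.9 Y19.6
G1 X8.6 Y21.7
G1 X1.1 Y15.8
G1 X1.1 Y6.2
G1 X8.6 Y0.3
G1 X17.9 Y2.4
G1 X22.0 Y11.0
; layer 4
G0 Z9.0
G0 X22.0 Y11.0
G1 X17.9 Y19.6
G1 X8.6 Y21.7
G1 X1.1 Y15.8
G1 X1.1 Y6.2
G1 X8.6 Y0.3
G1 X17.9 Y2.4
G1 X22.0 Y11.0
M2 ; end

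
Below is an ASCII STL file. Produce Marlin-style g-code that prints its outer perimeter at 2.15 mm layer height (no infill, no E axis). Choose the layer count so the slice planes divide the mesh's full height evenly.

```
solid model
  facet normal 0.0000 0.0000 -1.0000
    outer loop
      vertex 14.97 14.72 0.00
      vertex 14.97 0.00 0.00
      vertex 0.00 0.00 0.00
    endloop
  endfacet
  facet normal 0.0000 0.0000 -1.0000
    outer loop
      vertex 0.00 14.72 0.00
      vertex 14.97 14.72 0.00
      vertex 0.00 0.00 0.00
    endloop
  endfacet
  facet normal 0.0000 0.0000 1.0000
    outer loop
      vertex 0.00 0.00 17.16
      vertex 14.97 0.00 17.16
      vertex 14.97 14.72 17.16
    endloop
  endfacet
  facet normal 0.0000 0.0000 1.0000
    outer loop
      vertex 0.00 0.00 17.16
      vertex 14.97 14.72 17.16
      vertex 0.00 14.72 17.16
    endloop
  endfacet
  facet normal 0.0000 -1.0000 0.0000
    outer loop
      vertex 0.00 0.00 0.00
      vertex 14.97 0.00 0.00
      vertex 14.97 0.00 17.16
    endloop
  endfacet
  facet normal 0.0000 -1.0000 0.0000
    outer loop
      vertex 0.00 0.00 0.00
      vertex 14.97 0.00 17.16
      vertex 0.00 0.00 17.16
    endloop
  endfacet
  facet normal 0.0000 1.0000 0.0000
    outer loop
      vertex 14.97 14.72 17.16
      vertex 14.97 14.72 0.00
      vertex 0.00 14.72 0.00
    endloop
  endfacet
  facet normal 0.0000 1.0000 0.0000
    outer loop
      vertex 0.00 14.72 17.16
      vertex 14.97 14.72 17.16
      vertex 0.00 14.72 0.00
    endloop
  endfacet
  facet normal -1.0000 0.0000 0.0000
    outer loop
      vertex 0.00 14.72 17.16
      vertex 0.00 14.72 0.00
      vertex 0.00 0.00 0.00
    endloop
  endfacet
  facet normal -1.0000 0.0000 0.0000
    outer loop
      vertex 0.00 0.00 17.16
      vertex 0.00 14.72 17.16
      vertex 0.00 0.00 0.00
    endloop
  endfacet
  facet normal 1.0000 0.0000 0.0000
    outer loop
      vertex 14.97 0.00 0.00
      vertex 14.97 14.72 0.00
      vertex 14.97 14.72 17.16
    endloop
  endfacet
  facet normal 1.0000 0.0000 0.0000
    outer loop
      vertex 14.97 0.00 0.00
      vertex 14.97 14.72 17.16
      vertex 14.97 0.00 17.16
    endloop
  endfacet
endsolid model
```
; perimeter-only toolpath
G21 ; units = mm
G90 ; absolute positioning
G28 ; home
; layer 1
G0 Z2.15
G0 X0.00 Y0.00
G1 X14.97 Y0.00
G1 X14.97 Y14.72
G1 X0.00 Y14.72
G1 X0.00 Y0.00
; layer 2
G0 Z4.29
G0 X0.00 Y0.00
G1 X14.97 Y0.00
G1 X14.97 Y14.72
G1 X0.00 Y14.72
G1 X0.00 Y0.00
; layer 3
G0 Z6.44
G0 X0.00 Y0.00
G1 X14.97 Y0.00
G1 X14.97 Y14.72
G1 X0.00 Y14.72
G1 X0.00 Y0.00
; layer 4
G0 Z8.58
G0 X0.00 Y0.00
G1 X14.97 Y0.00
G1 X14.97 Y14.72
G1 X0.00 Y14.72
G1 X0.00 Y0.00
; layer 5
G0 Z10.72
G0 X0.00 Y0.00
G1 X14.97 Y0.00
G1 X14.97 Y14.72
G1 X0.00 Y14.72
G1 X0.00 Y0.00
; layer 6
G0 Z12.87
G0 X0.00 Y0.00
G1 X14.97 Y0.00
G1 X14.97 Y14.72
G1 X0.00 Y14.72
G1 X0.00 Y0.00
; layer 7
G0 Z15.02
G0 X0.00 Y0.00
G1 X14.97 Y0.00
G1 X14.97 Y14.72
G1 X0.00 Y14.72
G1 X0.00 Y0.00
; layer 8
G0 Z17.16
G0 X0.00 Y0.00
G1 X14.97 Y0.00
G1 X14.97 Y14.72
G1 X0.00 Y14.72
G1 X0.00 Y0.00
M2 ; end

The solid is a rectangular box, roughly 15 × 14.7 mm footprint and 17.2 mm tall. Slicing at Δz = 2.15 mm — 8 equal slices spanning the solid's height, so layer i sits at z = i·h/8 — gives 8 non-empty perimeters. Each is a 4-segment closed polygon; G0 lifts to the layer z and rapids to the start vertex, then G1 traces the edges.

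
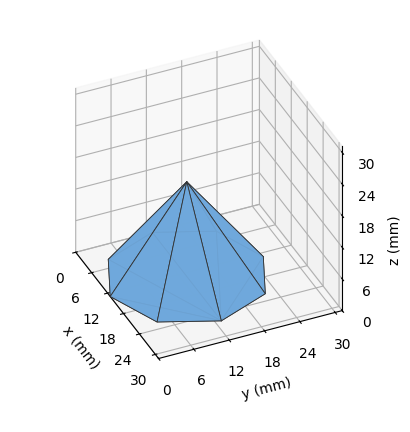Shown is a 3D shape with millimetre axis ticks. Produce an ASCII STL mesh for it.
Reading the render: the shape is a regular 8-sided pyramid, base circumscribed radius ≈ 13 mm, apex at z ≈ 18 mm (dimensions read to the nearest mm from the axis ticks). For the STL, each face is triangulated and given an outward normal.

solid part
  facet normal 0.0000 0.0000 -1.0000
    outer loop
      vertex 13.00 26.00 0.00
      vertex 22.19 22.19 0.00
      vertex 26.00 13.00 0.00
    endloop
  endfacet
  facet normal 0.0000 0.0000 -1.0000
    outer loop
      vertex 3.81 22.19 0.00
      vertex 13.00 26.00 0.00
      vertex 26.00 13.00 0.00
    endloop
  endfacet
  facet normal 0.0000 0.0000 -1.0000
    outer loop
      vertex 0.00 13.00 0.00
      vertex 3.81 22.19 0.00
      vertex 26.00 13.00 0.00
    endloop
  endfacet
  facet normal 0.0000 0.0000 -1.0000
    outer loop
      vertex 3.81 3.81 0.00
      vertex 0.00 13.00 0.00
      vertex 26.00 13.00 0.00
    endloop
  endfacet
  facet normal 0.0000 0.0000 -1.0000
    outer loop
      vertex 13.00 0.00 0.00
      vertex 3.81 3.81 0.00
      vertex 26.00 13.00 0.00
    endloop
  endfacet
  facet normal 0.0000 0.0000 -1.0000
    outer loop
      vertex 22.19 3.81 0.00
      vertex 13.00 0.00 0.00
      vertex 26.00 13.00 0.00
    endloop
  endfacet
  facet normal 0.7684 0.3186 0.5550
    outer loop
      vertex 26.00 13.00 0.00
      vertex 22.19 22.19 0.00
      vertex 13.00 13.00 18.00
    endloop
  endfacet
  facet normal 0.3186 0.7684 0.5550
    outer loop
      vertex 22.19 22.19 0.00
      vertex 13.00 26.00 0.00
      vertex 13.00 13.00 18.00
    endloop
  endfacet
  facet normal -0.3186 0.7684 0.5550
    outer loop
      vertex 13.00 26.00 0.00
      vertex 3.81 22.19 0.00
      vertex 13.00 13.00 18.00
    endloop
  endfacet
  facet normal -0.7684 0.3186 0.5550
    outer loop
      vertex 3.81 22.19 0.00
      vertex 0.00 13.00 0.00
      vertex 13.00 13.00 18.00
    endloop
  endfacet
  facet normal -0.7684 -0.3186 0.5550
    outer loop
      vertex 0.00 13.00 0.00
      vertex 3.81 3.81 0.00
      vertex 13.00 13.00 18.00
    endloop
  endfacet
  facet normal -0.3186 -0.7684 0.5550
    outer loop
      vertex 3.81 3.81 0.00
      vertex 13.00 0.00 0.00
      vertex 13.00 13.00 18.00
    endloop
  endfacet
  facet normal 0.3186 -0.7684 0.5550
    outer loop
      vertex 13.00 0.00 0.00
      vertex 22.19 3.81 0.00
      vertex 13.00 13.00 18.00
    endloop
  endfacet
  facet normal 0.7684 -0.3186 0.5550
    outer loop
      vertex 22.19 3.81 0.00
      vertex 26.00 13.00 0.00
      vertex 13.00 13.00 18.00
    endloop
  endfacet
endsolid part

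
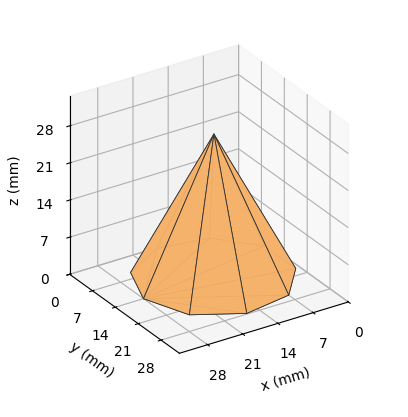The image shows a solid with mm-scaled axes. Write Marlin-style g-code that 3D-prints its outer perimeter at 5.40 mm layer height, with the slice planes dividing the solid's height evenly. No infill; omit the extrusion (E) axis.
Reading the render: the shape is a regular 9-sided pyramid, base circumscribed radius ≈ 14 mm, apex at z ≈ 27 mm (dimensions read to the nearest mm from the axis ticks). For the g-code, the solid's height is divided into equal slices at the stated Δz and each level perimeter traced with G1 moves after a G0 lift.

; perimeter-only toolpath
G21 ; units = mm
G90 ; absolute positioning
G28 ; home
; layer 1
G0 Z5.40
G0 X25.20 Y14.00
G1 X22.58 Y21.20
G1 X15.94 Y25.03
G1 X8.40 Y23.70
G1 X3.47 Y17.83
G1 X3.47 Y10.17
G1 X8.40 Y4.30
G1 X15.94 Y2.97
G1 X22.58 Y6.80
G1 X25.20 Y14.00
; layer 2
G0 Z10.80
G0 X22.40 Y14.00
G1 X20.43 Y19.40
G1 X15.46 Y22.27
G1 X9.80 Y21.27
G1 X6.10 Y16.87
G1 X6.10 Y11.13
G1 X9.80 Y6.73
G1 X15.46 Y5.73
G1 X20.43 Y8.60
G1 X22.40 Y14.00
; layer 3
G0 Z16.20
G0 X19.60 Y14.00
G1 X18.29 Y17.60
G1 X14.97 Y19.52
G1 X11.20 Y18.85
G1 X8.74 Y15.92
G1 X8.74 Y12.08
G1 X11.20 Y9.15
G1 X14.97 Y8.48
G1 X18.29 Y10.40
G1 X19.60 Y14.00
; layer 4
G0 Z21.60
G0 X16.80 Y14.00
G1 X16.14 Y15.80
G1 X14.49 Y16.76
G1 X12.60 Y16.42
G1 X11.37 Y14.96
G1 X11.37 Y13.04
G1 X12.60 Y11.58
G1 X14.49 Y11.24
G1 X16.14 Y12.20
G1 X16.80 Y14.00
M2 ; end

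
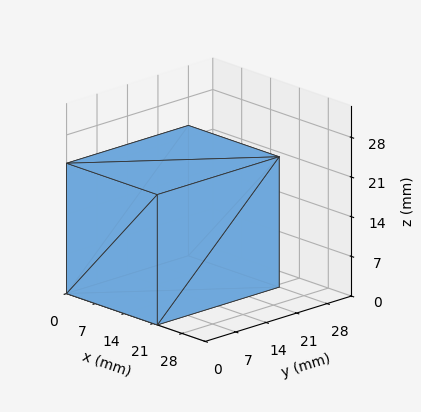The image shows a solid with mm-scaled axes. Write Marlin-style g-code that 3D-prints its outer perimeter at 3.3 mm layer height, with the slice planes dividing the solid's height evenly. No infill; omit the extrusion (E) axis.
Reading the render: the shape is a rectangular box, roughly 22 × 28 mm footprint and 23 mm tall (dimensions read to the nearest mm from the axis ticks). For the g-code, the solid's height is divided into equal slices at the stated Δz and each level perimeter traced with G1 moves after a G0 lift.

; perimeter-only toolpath
G21 ; units = mm
G90 ; absolute positioning
G28 ; home
; layer 1
G0 Z3.3
G0 X0.0 Y0.0
G1 X22.0 Y0.0
G1 X22.0 Y28.0
G1 X0.0 Y28.0
G1 X0.0 Y0.0
; layer 2
G0 Z6.6
G0 X0.0 Y0.0
G1 X22.0 Y0.0
G1 X22.0 Y28.0
G1 X0.0 Y28.0
G1 X0.0 Y0.0
; layer 3
G0 Z9.9
G0 X0.0 Y0.0
G1 X22.0 Y0.0
G1 X22.0 Y28.0
G1 X0.0 Y28.0
G1 X0.0 Y0.0
; layer 4
G0 Z13.1
G0 X0.0 Y0.0
G1 X22.0 Y0.0
G1 X22.0 Y28.0
G1 X0.0 Y28.0
G1 X0.0 Y0.0
; layer 5
G0 Z16.4
G0 X0.0 Y0.0
G1 X22.0 Y0.0
G1 X22.0 Y28.0
G1 X0.0 Y28.0
G1 X0.0 Y0.0
; layer 6
G0 Z19.7
G0 X0.0 Y0.0
G1 X22.0 Y0.0
G1 X22.0 Y28.0
G1 X0.0 Y28.0
G1 X0.0 Y0.0
; layer 7
G0 Z23.0
G0 X0.0 Y0.0
G1 X22.0 Y0.0
G1 X22.0 Y28.0
G1 X0.0 Y28.0
G1 X0.0 Y0.0
M2 ; end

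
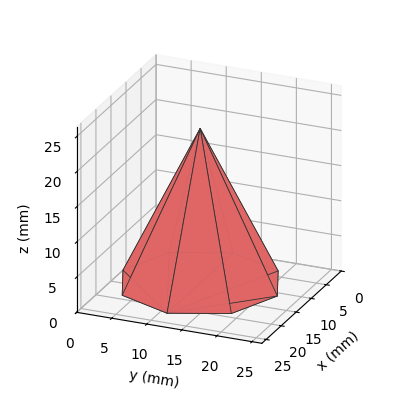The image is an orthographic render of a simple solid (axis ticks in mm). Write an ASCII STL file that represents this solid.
Reading the render: the shape is a regular 8-sided pyramid, base circumscribed radius ≈ 11 mm, apex at z ≈ 22 mm (dimensions read to the nearest mm from the axis ticks). For the STL, each face is triangulated and given an outward normal.

solid part
  facet normal 0.0000 0.0000 -1.0000
    outer loop
      vertex 11.000 22.000 0.000
      vertex 18.778 18.778 0.000
      vertex 22.000 11.000 0.000
    endloop
  endfacet
  facet normal 0.0000 0.0000 -1.0000
    outer loop
      vertex 3.222 18.778 0.000
      vertex 11.000 22.000 0.000
      vertex 22.000 11.000 0.000
    endloop
  endfacet
  facet normal 0.0000 0.0000 -1.0000
    outer loop
      vertex 0.000 11.000 0.000
      vertex 3.222 18.778 0.000
      vertex 22.000 11.000 0.000
    endloop
  endfacet
  facet normal 0.0000 0.0000 -1.0000
    outer loop
      vertex 3.222 3.222 0.000
      vertex 0.000 11.000 0.000
      vertex 22.000 11.000 0.000
    endloop
  endfacet
  facet normal 0.0000 0.0000 -1.0000
    outer loop
      vertex 11.000 0.000 0.000
      vertex 3.222 3.222 0.000
      vertex 22.000 11.000 0.000
    endloop
  endfacet
  facet normal 0.0000 0.0000 -1.0000
    outer loop
      vertex 18.778 3.222 0.000
      vertex 11.000 0.000 0.000
      vertex 22.000 11.000 0.000
    endloop
  endfacet
  facet normal 0.8387 0.3474 0.4194
    outer loop
      vertex 22.000 11.000 0.000
      vertex 18.778 18.778 0.000
      vertex 11.000 11.000 22.000
    endloop
  endfacet
  facet normal 0.3474 0.8387 0.4194
    outer loop
      vertex 18.778 18.778 0.000
      vertex 11.000 22.000 0.000
      vertex 11.000 11.000 22.000
    endloop
  endfacet
  facet normal -0.3474 0.8387 0.4194
    outer loop
      vertex 11.000 22.000 0.000
      vertex 3.222 18.778 0.000
      vertex 11.000 11.000 22.000
    endloop
  endfacet
  facet normal -0.8387 0.3474 0.4194
    outer loop
      vertex 3.222 18.778 0.000
      vertex 0.000 11.000 0.000
      vertex 11.000 11.000 22.000
    endloop
  endfacet
  facet normal -0.8387 -0.3474 0.4194
    outer loop
      vertex 0.000 11.000 0.000
      vertex 3.222 3.222 0.000
      vertex 11.000 11.000 22.000
    endloop
  endfacet
  facet normal -0.3474 -0.8387 0.4194
    outer loop
      vertex 3.222 3.222 0.000
      vertex 11.000 0.000 0.000
      vertex 11.000 11.000 22.000
    endloop
  endfacet
  facet normal 0.3474 -0.8387 0.4194
    outer loop
      vertex 11.000 0.000 0.000
      vertex 18.778 3.222 0.000
      vertex 11.000 11.000 22.000
    endloop
  endfacet
  facet normal 0.8387 -0.3474 0.4194
    outer loop
      vertex 18.778 3.222 0.000
      vertex 22.000 11.000 0.000
      vertex 11.000 11.000 22.000
    endloop
  endfacet
endsolid part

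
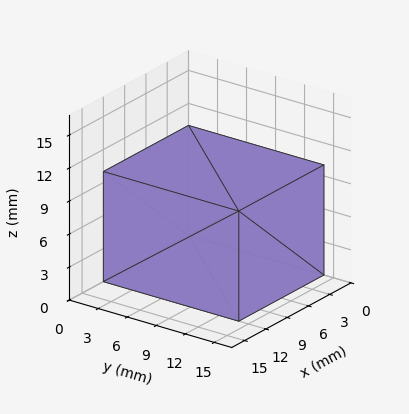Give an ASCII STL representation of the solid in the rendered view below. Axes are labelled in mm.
Reading the render: the shape is a rectangular box, roughly 12 × 14 mm footprint and 10 mm tall (dimensions read to the nearest mm from the axis ticks). For the STL, each face is triangulated and given an outward normal.

solid part
  facet normal 0.0000 0.0000 -1.0000
    outer loop
      vertex 12.0 14.0 0.0
      vertex 12.0 0.0 0.0
      vertex 0.0 0.0 0.0
    endloop
  endfacet
  facet normal 0.0000 0.0000 -1.0000
    outer loop
      vertex 0.0 14.0 0.0
      vertex 12.0 14.0 0.0
      vertex 0.0 0.0 0.0
    endloop
  endfacet
  facet normal 0.0000 0.0000 1.0000
    outer loop
      vertex 0.0 0.0 10.0
      vertex 12.0 0.0 10.0
      vertex 12.0 14.0 10.0
    endloop
  endfacet
  facet normal 0.0000 0.0000 1.0000
    outer loop
      vertex 0.0 0.0 10.0
      vertex 12.0 14.0 10.0
      vertex 0.0 14.0 10.0
    endloop
  endfacet
  facet normal 0.0000 -1.0000 0.0000
    outer loop
      vertex 0.0 0.0 0.0
      vertex 12.0 0.0 0.0
      vertex 12.0 0.0 10.0
    endloop
  endfacet
  facet normal 0.0000 -1.0000 0.0000
    outer loop
      vertex 0.0 0.0 0.0
      vertex 12.0 0.0 10.0
      vertex 0.0 0.0 10.0
    endloop
  endfacet
  facet normal 0.0000 1.0000 0.0000
    outer loop
      vertex 12.0 14.0 10.0
      vertex 12.0 14.0 0.0
      vertex 0.0 14.0 0.0
    endloop
  endfacet
  facet normal 0.0000 1.0000 0.0000
    outer loop
      vertex 0.0 14.0 10.0
      vertex 12.0 14.0 10.0
      vertex 0.0 14.0 0.0
    endloop
  endfacet
  facet normal -1.0000 0.0000 0.0000
    outer loop
      vertex 0.0 14.0 10.0
      vertex 0.0 14.0 0.0
      vertex 0.0 0.0 0.0
    endloop
  endfacet
  facet normal -1.0000 0.0000 0.0000
    outer loop
      vertex 0.0 0.0 10.0
      vertex 0.0 14.0 10.0
      vertex 0.0 0.0 0.0
    endloop
  endfacet
  facet normal 1.0000 0.0000 0.0000
    outer loop
      vertex 12.0 0.0 0.0
      vertex 12.0 14.0 0.0
      vertex 12.0 14.0 10.0
    endloop
  endfacet
  facet normal 1.0000 0.0000 0.0000
    outer loop
      vertex 12.0 0.0 0.0
      vertex 12.0 14.0 10.0
      vertex 12.0 0.0 10.0
    endloop
  endfacet
endsolid part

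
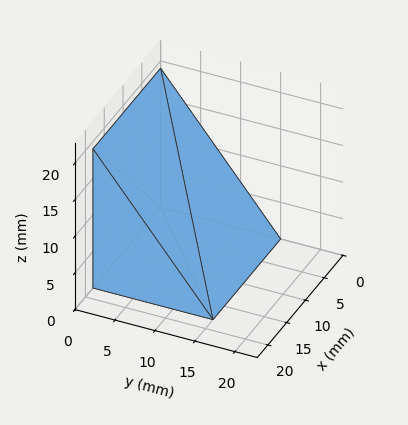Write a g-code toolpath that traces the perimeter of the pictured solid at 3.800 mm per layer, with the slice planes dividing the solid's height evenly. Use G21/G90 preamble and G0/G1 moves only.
Reading the render: the shape is a wedge (ramp): 18 × 15 mm base, rising to 19 mm along the y=0 edge and sloping linearly to z=0 at y=15 (dimensions read to the nearest mm from the axis ticks). For the g-code, the solid's height is divided into equal slices at the stated Δz and each level perimeter traced with G1 moves after a G0 lift.

; perimeter-only toolpath
G21 ; units = mm
G90 ; absolute positioning
G28 ; home
; layer 1
G0 Z3.800
G0 X0.000 Y0.000
G1 X18.000 Y0.000
G1 X18.000 Y12.000
G1 X0.000 Y12.000
G1 X0.000 Y0.000
; layer 2
G0 Z7.600
G0 X0.000 Y0.000
G1 X18.000 Y0.000
G1 X18.000 Y9.000
G1 X0.000 Y9.000
G1 X0.000 Y0.000
; layer 3
G0 Z11.400
G0 X0.000 Y0.000
G1 X18.000 Y0.000
G1 X18.000 Y6.000
G1 X0.000 Y6.000
G1 X0.000 Y0.000
; layer 4
G0 Z15.200
G0 X0.000 Y0.000
G1 X18.000 Y0.000
G1 X18.000 Y3.000
G1 X0.000 Y3.000
G1 X0.000 Y0.000
M2 ; end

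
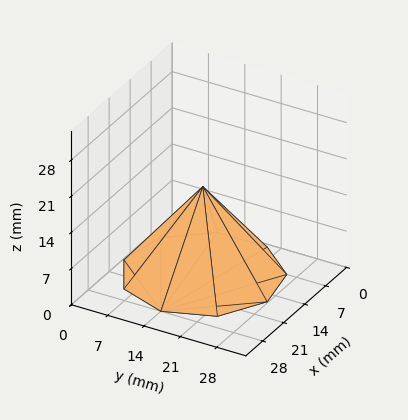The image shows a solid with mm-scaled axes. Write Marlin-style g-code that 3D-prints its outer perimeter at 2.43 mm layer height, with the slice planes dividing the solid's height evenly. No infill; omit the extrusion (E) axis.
Reading the render: the shape is a regular 9-sided pyramid, base circumscribed radius ≈ 14 mm, apex at z ≈ 17 mm (dimensions read to the nearest mm from the axis ticks). For the g-code, the solid's height is divided into equal slices at the stated Δz and each level perimeter traced with G1 moves after a G0 lift.

; perimeter-only toolpath
G21 ; units = mm
G90 ; absolute positioning
G28 ; home
; layer 1
G0 Z2.43
G0 X26.00 Y14.00
G1 X23.19 Y21.71
G1 X16.08 Y25.82
G1 X8.00 Y24.39
G1 X2.72 Y18.11
G1 X2.72 Y9.89
G1 X8.00 Y3.61
G1 X16.08 Y2.18
G1 X23.19 Y6.29
G1 X26.00 Y14.00
; layer 2
G0 Z4.86
G0 X24.00 Y14.00
G1 X21.66 Y20.43
G1 X15.74 Y23.85
G1 X9.00 Y22.66
G1 X4.60 Y17.42
G1 X4.60 Y10.58
G1 X9.00 Y5.34
G1 X15.74 Y4.15
G1 X21.66 Y7.57
G1 X24.00 Y14.00
; layer 3
G0 Z7.29
G0 X22.00 Y14.00
G1 X20.13 Y19.14
G1 X15.39 Y21.88
G1 X10.00 Y20.93
G1 X6.48 Y16.74
G1 X6.48 Y11.26
G1 X10.00 Y7.07
G1 X15.39 Y6.12
G1 X20.13 Y8.86
G1 X22.00 Y14.00
; layer 4
G0 Z9.71
G0 X20.00 Y14.00
G1 X18.59 Y17.86
G1 X15.04 Y19.91
G1 X11.00 Y19.19
G1 X8.36 Y16.05
G1 X8.36 Y11.95
G1 X11.00 Y8.81
G1 X15.04 Y8.09
G1 X18.59 Y10.14
G1 X20.00 Y14.00
; layer 5
G0 Z12.14
G0 X18.00 Y14.00
G1 X17.06 Y16.57
G1 X14.69 Y17.94
G1 X12.00 Y17.46
G1 X10.24 Y15.37
G1 X10.24 Y12.63
G1 X12.00 Y10.54
G1 X14.69 Y10.06
G1 X17.06 Y11.43
G1 X18.00 Y14.00
; layer 6
G0 Z14.57
G0 X16.00 Y14.00
G1 X15.53 Y15.29
G1 X14.35 Y15.97
G1 X13.00 Y15.73
G1 X12.12 Y14.68
G1 X12.12 Y13.32
G1 X13.00 Y12.27
G1 X14.35 Y12.03
G1 X15.53 Y12.71
G1 X16.00 Y14.00
M2 ; end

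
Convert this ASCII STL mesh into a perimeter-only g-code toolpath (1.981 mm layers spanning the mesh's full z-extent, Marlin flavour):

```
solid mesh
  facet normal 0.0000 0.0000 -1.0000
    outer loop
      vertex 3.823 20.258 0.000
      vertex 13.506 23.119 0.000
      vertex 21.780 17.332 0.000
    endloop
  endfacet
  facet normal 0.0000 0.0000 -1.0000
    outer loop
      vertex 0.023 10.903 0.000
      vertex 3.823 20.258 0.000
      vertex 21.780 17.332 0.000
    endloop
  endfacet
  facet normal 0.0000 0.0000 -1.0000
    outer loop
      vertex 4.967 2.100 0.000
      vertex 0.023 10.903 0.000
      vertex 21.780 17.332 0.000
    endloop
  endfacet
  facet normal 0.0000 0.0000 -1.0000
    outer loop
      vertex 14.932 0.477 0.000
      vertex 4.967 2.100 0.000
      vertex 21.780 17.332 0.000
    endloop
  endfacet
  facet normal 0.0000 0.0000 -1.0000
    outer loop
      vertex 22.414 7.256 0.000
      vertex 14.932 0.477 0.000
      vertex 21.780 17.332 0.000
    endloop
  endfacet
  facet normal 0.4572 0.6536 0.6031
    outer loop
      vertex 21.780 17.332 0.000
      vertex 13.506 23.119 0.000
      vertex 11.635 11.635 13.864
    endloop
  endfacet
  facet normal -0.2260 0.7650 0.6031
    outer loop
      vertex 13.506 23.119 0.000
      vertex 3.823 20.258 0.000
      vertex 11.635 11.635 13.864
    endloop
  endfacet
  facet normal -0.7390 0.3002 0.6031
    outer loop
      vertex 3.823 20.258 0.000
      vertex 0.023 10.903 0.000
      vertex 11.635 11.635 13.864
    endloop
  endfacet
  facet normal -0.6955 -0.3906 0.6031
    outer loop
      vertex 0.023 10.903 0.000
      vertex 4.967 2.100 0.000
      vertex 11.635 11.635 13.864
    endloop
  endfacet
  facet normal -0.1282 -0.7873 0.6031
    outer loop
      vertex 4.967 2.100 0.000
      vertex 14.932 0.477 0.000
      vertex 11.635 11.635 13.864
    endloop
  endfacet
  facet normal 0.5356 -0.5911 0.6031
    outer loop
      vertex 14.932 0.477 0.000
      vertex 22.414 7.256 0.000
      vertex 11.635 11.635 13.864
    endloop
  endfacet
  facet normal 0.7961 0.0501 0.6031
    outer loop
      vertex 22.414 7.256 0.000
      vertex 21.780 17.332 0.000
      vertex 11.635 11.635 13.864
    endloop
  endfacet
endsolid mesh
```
; perimeter-only toolpath
G21 ; units = mm
G90 ; absolute positioning
G28 ; home
; layer 1
G0 Z1.981
G0 X20.331 Y16.518
G1 X13.239 Y21.478
G1 X4.939 Y19.026
G1 X1.682 Y11.008
G1 X5.920 Y3.462
G1 X14.461 Y2.071
G1 X20.874 Y7.882
G1 X20.331 Y16.518
; layer 2
G0 Z3.961
G0 X18.881 Y15.704
G1 X12.971 Y19.838
G1 X6.055 Y17.794
G1 X3.341 Y11.112
G1 X6.872 Y4.824
G1 X13.990 Y3.665
G1 X19.334 Y8.507
G1 X18.881 Y15.704
; layer 3
G0 Z5.942
G0 X17.432 Y14.890
G1 X12.704 Y18.197
G1 X7.171 Y16.562
G1 X5.000 Y11.217
G1 X7.825 Y6.186
G1 X13.519 Y5.259
G1 X17.794 Y9.133
G1 X17.432 Y14.890
; layer 4
G0 Z7.922
G0 X15.983 Y14.077
G1 X12.437 Y16.557
G1 X8.287 Y15.331
G1 X6.658 Y11.321
G1 X8.777 Y7.549
G1 X13.048 Y6.853
G1 X16.255 Y9.758
G1 X15.983 Y14.077
; layer 5
G0 Z9.903
G0 X14.534 Y13.263
G1 X12.170 Y14.916
G1 X9.403 Y14.099
G1 X8.317 Y11.426
G1 X9.730 Y8.911
G1 X12.577 Y8.447
G1 X14.715 Y10.384
G1 X14.534 Y13.263
; layer 6
G0 Z11.883
G0 X13.084 Y12.449
G1 X11.902 Y13.276
G1 X10.519 Y12.867
G1 X9.976 Y11.530
G1 X10.682 Y10.273
G1 X12.106 Y10.041
G1 X13.175 Y11.009
G1 X13.084 Y12.449
M2 ; end

The solid is a regular 7-sided pyramid, base circumscribed radius ≈ 11.6 mm, apex at z ≈ 13.9 mm. Slicing at Δz = 1.981 mm — 7 equal slices spanning the solid's height, so layer i sits at z = i·h/7 — gives 6 non-empty perimeters. Each is a 7-segment closed polygon; G0 lifts to the layer z and rapids to the start vertex, then G1 traces the edges. The cross-section shrinks linearly with z (the slice at the apex is degenerate and omitted).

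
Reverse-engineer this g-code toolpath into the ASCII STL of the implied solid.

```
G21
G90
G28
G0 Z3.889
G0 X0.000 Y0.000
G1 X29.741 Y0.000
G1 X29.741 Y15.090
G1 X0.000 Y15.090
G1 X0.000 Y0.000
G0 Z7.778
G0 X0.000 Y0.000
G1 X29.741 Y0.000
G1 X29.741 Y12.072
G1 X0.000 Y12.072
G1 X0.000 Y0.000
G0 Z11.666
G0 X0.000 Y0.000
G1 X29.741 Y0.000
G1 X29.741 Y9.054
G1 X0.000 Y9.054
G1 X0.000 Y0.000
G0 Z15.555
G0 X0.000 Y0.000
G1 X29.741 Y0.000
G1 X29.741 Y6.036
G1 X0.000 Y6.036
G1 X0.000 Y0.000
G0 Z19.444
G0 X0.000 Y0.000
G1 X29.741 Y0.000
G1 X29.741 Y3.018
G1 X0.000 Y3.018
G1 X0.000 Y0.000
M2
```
solid part
  facet normal 0.0000 0.0000 -1.0000
    outer loop
      vertex 29.741 18.108 0.000
      vertex 29.741 0.000 0.000
      vertex 0.000 0.000 0.000
    endloop
  endfacet
  facet normal 0.0000 0.0000 -1.0000
    outer loop
      vertex 0.000 18.108 0.000
      vertex 29.741 18.108 0.000
      vertex 0.000 0.000 0.000
    endloop
  endfacet
  facet normal 0.0000 -1.0000 0.0000
    outer loop
      vertex 0.000 0.000 0.000
      vertex 29.741 0.000 0.000
      vertex 29.741 0.000 23.333
    endloop
  endfacet
  facet normal 0.0000 -1.0000 0.0000
    outer loop
      vertex 0.000 0.000 0.000
      vertex 29.741 0.000 23.333
      vertex 0.000 0.000 23.333
    endloop
  endfacet
  facet normal 0.0000 0.7900 0.6131
    outer loop
      vertex 0.000 0.000 23.333
      vertex 29.741 0.000 23.333
      vertex 29.741 18.108 0.000
    endloop
  endfacet
  facet normal 0.0000 0.7900 0.6131
    outer loop
      vertex 0.000 0.000 23.333
      vertex 29.741 18.108 0.000
      vertex 0.000 18.108 0.000
    endloop
  endfacet
  facet normal -1.0000 0.0000 0.0000
    outer loop
      vertex 0.000 0.000 23.333
      vertex 0.000 18.108 0.000
      vertex 0.000 0.000 0.000
    endloop
  endfacet
  facet normal 1.0000 0.0000 0.0000
    outer loop
      vertex 29.741 0.000 0.000
      vertex 29.741 18.108 0.000
      vertex 29.741 0.000 23.333
    endloop
  endfacet
endsolid part

The G0 Z moves step by Δz≈3.889 mm. The G1 loops shrink linearly with z, so the solid tapers from its base footprint up to z≈23.3. Closing with a flat bottom cap and the tapered top and triangulating gives 8 facets — a wedge (ramp): 29.7 × 18.1 mm base, rising to 23.3 mm along the y=0 edge and sloping linearly to z=0 at y=18.1.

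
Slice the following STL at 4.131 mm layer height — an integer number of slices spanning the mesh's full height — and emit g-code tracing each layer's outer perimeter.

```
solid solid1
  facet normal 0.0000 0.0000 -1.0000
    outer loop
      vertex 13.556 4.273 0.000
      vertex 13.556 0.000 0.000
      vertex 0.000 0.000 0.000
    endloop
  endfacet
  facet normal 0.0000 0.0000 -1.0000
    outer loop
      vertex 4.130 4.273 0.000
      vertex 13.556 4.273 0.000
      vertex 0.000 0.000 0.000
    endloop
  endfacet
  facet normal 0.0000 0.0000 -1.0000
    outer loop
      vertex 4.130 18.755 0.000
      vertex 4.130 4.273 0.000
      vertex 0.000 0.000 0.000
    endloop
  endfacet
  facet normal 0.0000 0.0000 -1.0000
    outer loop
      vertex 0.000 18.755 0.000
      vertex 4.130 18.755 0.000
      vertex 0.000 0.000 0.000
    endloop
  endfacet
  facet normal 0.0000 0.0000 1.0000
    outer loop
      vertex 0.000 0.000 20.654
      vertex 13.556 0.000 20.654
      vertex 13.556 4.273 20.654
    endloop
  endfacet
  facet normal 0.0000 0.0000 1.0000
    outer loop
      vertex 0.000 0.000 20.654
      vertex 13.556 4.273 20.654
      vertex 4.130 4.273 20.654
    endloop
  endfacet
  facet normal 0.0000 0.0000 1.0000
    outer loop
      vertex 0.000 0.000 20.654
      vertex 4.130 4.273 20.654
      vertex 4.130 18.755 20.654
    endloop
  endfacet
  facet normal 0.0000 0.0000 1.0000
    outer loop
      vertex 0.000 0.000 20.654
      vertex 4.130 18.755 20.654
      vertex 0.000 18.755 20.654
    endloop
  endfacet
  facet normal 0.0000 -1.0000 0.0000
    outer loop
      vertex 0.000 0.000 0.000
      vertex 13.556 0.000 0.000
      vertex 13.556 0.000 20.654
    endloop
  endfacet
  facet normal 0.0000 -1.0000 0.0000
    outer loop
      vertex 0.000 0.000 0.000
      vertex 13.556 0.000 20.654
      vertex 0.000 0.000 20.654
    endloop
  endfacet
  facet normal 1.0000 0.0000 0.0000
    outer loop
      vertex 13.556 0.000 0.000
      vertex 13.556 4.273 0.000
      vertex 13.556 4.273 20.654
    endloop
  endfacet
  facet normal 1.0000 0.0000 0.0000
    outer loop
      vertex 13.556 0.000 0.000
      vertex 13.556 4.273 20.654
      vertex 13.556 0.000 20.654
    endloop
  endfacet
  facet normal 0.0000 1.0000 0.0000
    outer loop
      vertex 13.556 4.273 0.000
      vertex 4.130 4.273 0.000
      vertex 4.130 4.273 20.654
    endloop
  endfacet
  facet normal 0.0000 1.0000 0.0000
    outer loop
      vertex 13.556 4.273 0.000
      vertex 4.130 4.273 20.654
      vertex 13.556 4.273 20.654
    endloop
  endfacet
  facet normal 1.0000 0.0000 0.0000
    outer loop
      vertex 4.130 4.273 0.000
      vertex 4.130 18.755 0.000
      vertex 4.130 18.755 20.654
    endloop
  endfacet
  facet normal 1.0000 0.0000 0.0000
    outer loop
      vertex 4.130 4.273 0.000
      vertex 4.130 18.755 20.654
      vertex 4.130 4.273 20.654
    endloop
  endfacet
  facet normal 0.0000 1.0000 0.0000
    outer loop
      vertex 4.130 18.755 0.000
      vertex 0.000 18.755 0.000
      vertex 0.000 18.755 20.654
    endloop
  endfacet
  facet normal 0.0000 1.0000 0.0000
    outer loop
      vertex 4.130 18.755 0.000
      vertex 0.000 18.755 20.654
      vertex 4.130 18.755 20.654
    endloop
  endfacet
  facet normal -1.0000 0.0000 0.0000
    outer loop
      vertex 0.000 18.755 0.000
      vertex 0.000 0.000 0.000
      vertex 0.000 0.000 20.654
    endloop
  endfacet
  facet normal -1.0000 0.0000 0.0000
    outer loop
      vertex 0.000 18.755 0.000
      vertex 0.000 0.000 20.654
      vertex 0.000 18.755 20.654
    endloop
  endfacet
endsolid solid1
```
; perimeter-only toolpath
G21 ; units = mm
G90 ; absolute positioning
G28 ; home
; layer 1
G0 Z4.131
G0 X0.000 Y0.000
G1 X13.556 Y0.000
G1 X13.556 Y4.273
G1 X4.130 Y4.273
G1 X4.130 Y18.755
G1 X0.000 Y18.755
G1 X0.000 Y0.000
; layer 2
G0 Z8.262
G0 X0.000 Y0.000
G1 X13.556 Y0.000
G1 X13.556 Y4.273
G1 X4.130 Y4.273
G1 X4.130 Y18.755
G1 X0.000 Y18.755
G1 X0.000 Y0.000
; layer 3
G0 Z12.392
G0 X0.000 Y0.000
G1 X13.556 Y0.000
G1 X13.556 Y4.273
G1 X4.130 Y4.273
G1 X4.130 Y18.755
G1 X0.000 Y18.755
G1 X0.000 Y0.000
; layer 4
G0 Z16.523
G0 X0.000 Y0.000
G1 X13.556 Y0.000
G1 X13.556 Y4.273
G1 X4.130 Y4.273
G1 X4.130 Y18.755
G1 X0.000 Y18.755
G1 X0.000 Y0.000
; layer 5
G0 Z20.654
G0 X0.000 Y0.000
G1 X13.556 Y0.000
G1 X13.556 Y4.273
G1 X4.130 Y4.273
G1 X4.130 Y18.755
G1 X0.000 Y18.755
G1 X0.000 Y0.000
M2 ; end

The solid is an L-shaped prism: outer 13.6 × 18.8 mm, arm thicknesses ≈ 4.27 mm (horizontal) and 4.13 mm (vertical), extruded 20.7 mm in z. Slicing at Δz = 4.131 mm — 5 equal slices spanning the solid's height, so layer i sits at z = i·h/5 — gives 5 non-empty perimeters. Each is a 6-segment closed polygon; G0 lifts to the layer z and rapids to the start vertex, then G1 traces the edges.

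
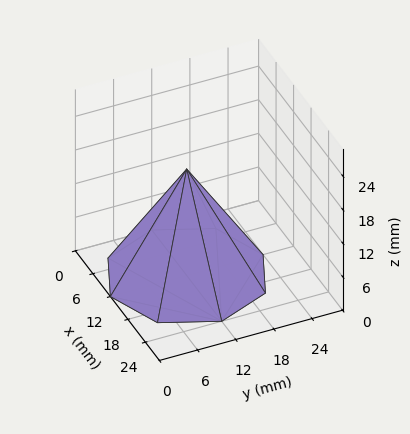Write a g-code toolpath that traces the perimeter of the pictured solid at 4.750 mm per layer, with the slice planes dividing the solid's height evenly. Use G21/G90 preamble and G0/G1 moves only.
Reading the render: the shape is a regular 8-sided pyramid, base circumscribed radius ≈ 12 mm, apex at z ≈ 19 mm (dimensions read to the nearest mm from the axis ticks). For the g-code, the solid's height is divided into equal slices at the stated Δz and each level perimeter traced with G1 moves after a G0 lift.

; perimeter-only toolpath
G21 ; units = mm
G90 ; absolute positioning
G28 ; home
; layer 1
G0 Z4.750
G0 X21.000 Y12.000
G1 X18.364 Y18.364
G1 X12.000 Y21.000
G1 X5.636 Y18.364
G1 X3.000 Y12.000
G1 X5.636 Y5.636
G1 X12.000 Y3.000
G1 X18.364 Y5.636
G1 X21.000 Y12.000
; layer 2
G0 Z9.500
G0 X18.000 Y12.000
G1 X16.242 Y16.242
G1 X12.000 Y18.000
G1 X7.758 Y16.242
G1 X6.000 Y12.000
G1 X7.758 Y7.758
G1 X12.000 Y6.000
G1 X16.242 Y7.758
G1 X18.000 Y12.000
; layer 3
G0 Z14.250
G0 X15.000 Y12.000
G1 X14.121 Y14.121
G1 X12.000 Y15.000
G1 X9.879 Y14.121
G1 X9.000 Y12.000
G1 X9.879 Y9.879
G1 X12.000 Y9.000
G1 X14.121 Y9.879
G1 X15.000 Y12.000
M2 ; end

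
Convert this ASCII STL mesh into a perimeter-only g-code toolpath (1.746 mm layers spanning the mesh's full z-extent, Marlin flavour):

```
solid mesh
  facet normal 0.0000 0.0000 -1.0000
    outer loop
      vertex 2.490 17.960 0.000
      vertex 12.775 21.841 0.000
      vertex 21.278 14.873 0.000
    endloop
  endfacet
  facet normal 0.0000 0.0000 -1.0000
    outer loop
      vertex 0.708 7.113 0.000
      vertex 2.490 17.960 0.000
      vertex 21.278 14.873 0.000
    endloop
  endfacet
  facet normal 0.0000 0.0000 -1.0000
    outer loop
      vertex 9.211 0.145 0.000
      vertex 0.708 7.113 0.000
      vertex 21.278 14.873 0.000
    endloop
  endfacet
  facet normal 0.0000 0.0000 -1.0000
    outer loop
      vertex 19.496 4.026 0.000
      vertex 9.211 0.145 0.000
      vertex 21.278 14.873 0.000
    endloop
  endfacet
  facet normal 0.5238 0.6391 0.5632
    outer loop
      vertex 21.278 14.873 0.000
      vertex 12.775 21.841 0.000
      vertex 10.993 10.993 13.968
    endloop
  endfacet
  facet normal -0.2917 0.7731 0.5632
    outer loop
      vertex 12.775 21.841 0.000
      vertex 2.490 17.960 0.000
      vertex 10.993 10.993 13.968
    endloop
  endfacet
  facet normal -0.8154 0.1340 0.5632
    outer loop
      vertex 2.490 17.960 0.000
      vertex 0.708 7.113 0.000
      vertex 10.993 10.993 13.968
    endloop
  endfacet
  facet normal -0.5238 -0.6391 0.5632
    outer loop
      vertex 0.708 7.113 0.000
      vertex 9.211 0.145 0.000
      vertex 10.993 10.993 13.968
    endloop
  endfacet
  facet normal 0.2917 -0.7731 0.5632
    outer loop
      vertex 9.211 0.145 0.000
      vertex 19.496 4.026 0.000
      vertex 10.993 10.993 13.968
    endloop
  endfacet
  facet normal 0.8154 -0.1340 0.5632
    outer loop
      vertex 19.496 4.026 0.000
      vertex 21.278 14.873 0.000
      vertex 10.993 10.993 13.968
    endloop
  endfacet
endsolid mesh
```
; perimeter-only toolpath
G21 ; units = mm
G90 ; absolute positioning
G28 ; home
; layer 1
G0 Z1.746
G0 X19.992 Y14.388
G1 X12.552 Y20.485
G1 X3.553 Y17.089
G1 X1.994 Y7.598
G1 X9.434 Y1.501
G1 X18.433 Y4.897
G1 X19.992 Y14.388
; layer 2
G0 Z3.492
G0 X18.707 Y13.903
G1 X12.330 Y19.129
G1 X4.616 Y16.218
G1 X3.279 Y8.083
G1 X9.657 Y2.857
G1 X17.370 Y5.768
G1 X18.707 Y13.903
; layer 3
G0 Z5.238
G0 X17.421 Y13.418
G1 X12.107 Y17.773
G1 X5.679 Y15.347
G1 X4.565 Y8.568
G1 X9.879 Y4.213
G1 X16.307 Y6.639
G1 X17.421 Y13.418
; layer 4
G0 Z6.984
G0 X16.136 Y12.933
G1 X11.884 Y16.417
G1 X6.742 Y14.477
G1 X5.851 Y9.053
G1 X10.102 Y5.569
G1 X15.244 Y7.510
G1 X16.136 Y12.933
; layer 5
G0 Z8.730
G0 X14.850 Y12.448
G1 X11.661 Y15.061
G1 X7.804 Y13.606
G1 X7.136 Y9.538
G1 X10.325 Y6.925
G1 X14.182 Y8.380
G1 X14.850 Y12.448
; layer 6
G0 Z10.476
G0 X13.564 Y11.963
G1 X11.439 Y13.705
G1 X8.867 Y12.735
G1 X8.422 Y10.023
G1 X10.548 Y8.281
G1 X13.119 Y9.251
G1 X13.564 Y11.963
; layer 7
G0 Z12.222
G0 X12.279 Y11.478
G1 X11.216 Y12.349
G1 X9.930 Y11.864
G1 X9.707 Y10.508
G1 X10.770 Y9.637
G1 X12.056 Y10.122
G1 X12.279 Y11.478
M2 ; end

The solid is a regular 6-sided pyramid, base circumscribed radius ≈ 11 mm, apex at z ≈ 14 mm. Slicing at Δz = 1.746 mm — 8 equal slices spanning the solid's height, so layer i sits at z = i·h/8 — gives 7 non-empty perimeters. Each is a 6-segment closed polygon; G0 lifts to the layer z and rapids to the start vertex, then G1 traces the edges. The cross-section shrinks linearly with z (the slice at the apex is degenerate and omitted).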